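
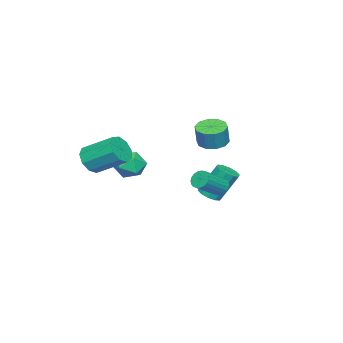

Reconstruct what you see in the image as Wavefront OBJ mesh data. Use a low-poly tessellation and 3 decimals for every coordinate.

v 2.658 -3.038 -0.254
v 3.481 -3.003 -0.158
v 3.306 -1.447 0.77
v 2.482 -1.482 0.674
v 3.33 -2.735 -0.635
v 3.155 -1.179 0.293
v 2.864 -2.609 -0.934
v 2.689 -1.053 -0.006
v 2.301 -2.684 -0.915
v 2.126 -1.128 0.013
v 1.905 -2.925 -0.586
v 1.73 -1.369 0.341
v 1.862 -3.218 -0.102
v 1.687 -1.662 0.826
v 2.19 -3.427 0.311
v 2.015 -1.871 1.239
v 2.737 -3.454 0.46
v 2.562 -1.898 1.387
v 3.247 -3.287 0.275
v 3.072 -1.731 1.202
v -2.377 0.62 -3.677
v -1.98 1.117 -3.809
v -2.425 1.897 -2.215
v -2.823 1.4 -2.083
v -2.343 1.206 -3.955
v -2.789 1.987 -2.361
v -2.72 1.072 -3.994
v -3.165 1.853 -2.4
v -2.966 0.765 -3.912
v -3.411 1.546 -2.318
v -2.987 0.402 -3.741
v -3.432 1.183 -2.147
v -2.775 0.123 -3.545
v -3.22 0.903 -1.951
v -2.411 0.033 -3.399
v -2.857 0.814 -1.805
v -2.035 0.167 -3.36
v -2.48 0.948 -1.766
v -1.789 0.474 -3.442
v -2.234 1.255 -1.848
v -1.768 0.837 -3.613
v -2.213 1.618 -2.019
v -1.31 -2.606 -2.582
v -0.544 -2.388 -2.152
v -1.536 -3.692 -1.628
v -0.77 -3.474 -1.198
v -1.483 -2.918 -1.163
v -1.343 -2.247 -1.753
v -0.737 -3.833 -2.027
v -0.597 -3.162 -2.617
v -0.19 -3.146 -1.81
v -0.652 -2.581 -1.275
v -1.428 -3.499 -2.505
v -1.89 -2.934 -1.97
v 1.041 2.898 -1.414
v 1.344 3.254 -1.664
v 2.542 2.818 -0.837
v 2.239 2.462 -0.586
v 1.268 3.371 -1.493
v 2.466 2.934 -0.666
v 1.153 3.405 -1.308
v 2.351 2.969 -0.481
v 1.019 3.353 -1.142
v 2.217 2.916 -0.314
v 0.888 3.221 -1.022
v 2.086 2.785 -0.195
v 0.784 3.034 -0.97
v 1.982 2.597 -0.143
v 0.725 2.823 -0.995
v 1.923 2.387 -0.168
v 0.72 2.626 -1.092
v 1.918 2.189 -0.265
v 0.77 2.475 -1.245
v 1.968 2.038 -0.418
v 0.868 2.398 -1.427
v 2.066 1.961 -0.6
v 0.995 2.407 -1.607
v 2.193 1.97 -0.779
v 1.131 2.501 -1.753
v 2.328 2.064 -0.925
v 1.25 2.664 -1.841
v 2.448 2.227 -1.013
v 1.334 2.867 -1.854
v 2.532 2.431 -1.027
v 1.367 3.076 -1.792
v 2.565 2.64 -0.964
v -3.714 0.127 -0.648
v -2.941 0.145 -0.889
v -2.593 0.21 0.226
v -3.366 0.193 0.468
v -3.106 0.617 -0.865
v -2.759 0.682 0.25
v -3.504 0.902 -0.758
v -3.156 0.967 0.357
v -3.981 0.891 -0.609
v -3.634 0.956 0.506
v -4.357 0.588 -0.474
v -4.01 0.654 0.641
v -4.487 0.11 -0.406
v -4.139 0.175 0.709
v -4.321 -0.362 -0.43
v -3.974 -0.297 0.685
v -3.924 -0.647 -0.537
v -3.576 -0.582 0.578
v -3.446 -0.636 -0.686
v -3.099 -0.571 0.429
v -3.07 -0.334 -0.821
v -2.723 -0.268 0.294
f 2 1 5
f 2 5 3
f 3 5 6
f 3 6 4
f 5 1 7
f 5 7 6
f 6 7 8
f 6 8 4
f 7 1 9
f 7 9 8
f 8 9 10
f 8 10 4
f 9 1 11
f 9 11 10
f 10 11 12
f 10 12 4
f 11 1 13
f 11 13 12
f 12 13 14
f 12 14 4
f 13 1 15
f 13 15 14
f 14 15 16
f 14 16 4
f 15 1 17
f 15 17 16
f 16 17 18
f 16 18 4
f 17 1 19
f 17 19 18
f 18 19 20
f 18 20 4
f 19 1 2
f 19 2 20
f 20 2 3
f 20 3 4
f 22 21 25
f 22 25 23
f 23 25 26
f 23 26 24
f 25 21 27
f 25 27 26
f 26 27 28
f 26 28 24
f 27 21 29
f 27 29 28
f 28 29 30
f 28 30 24
f 29 21 31
f 29 31 30
f 30 31 32
f 30 32 24
f 31 21 33
f 31 33 32
f 32 33 34
f 32 34 24
f 33 21 35
f 33 35 34
f 34 35 36
f 34 36 24
f 35 21 37
f 35 37 36
f 36 37 38
f 36 38 24
f 37 21 39
f 37 39 38
f 38 39 40
f 38 40 24
f 39 21 41
f 39 41 40
f 40 41 42
f 40 42 24
f 41 21 22
f 41 22 42
f 42 22 23
f 42 23 24
f 43 54 48
f 43 48 44
f 43 44 50
f 43 50 53
f 43 53 54
f 44 48 52
f 48 54 47
f 54 53 45
f 53 50 49
f 50 44 51
f 46 52 47
f 46 47 45
f 46 45 49
f 46 49 51
f 46 51 52
f 47 52 48
f 45 47 54
f 49 45 53
f 51 49 50
f 52 51 44
f 56 55 59
f 56 59 57
f 57 59 60
f 57 60 58
f 59 55 61
f 59 61 60
f 60 61 62
f 60 62 58
f 61 55 63
f 61 63 62
f 62 63 64
f 62 64 58
f 63 55 65
f 63 65 64
f 64 65 66
f 64 66 58
f 65 55 67
f 65 67 66
f 66 67 68
f 66 68 58
f 67 55 69
f 67 69 68
f 68 69 70
f 68 70 58
f 69 55 71
f 69 71 70
f 70 71 72
f 70 72 58
f 71 55 73
f 71 73 72
f 72 73 74
f 72 74 58
f 73 55 75
f 73 75 74
f 74 75 76
f 74 76 58
f 75 55 77
f 75 77 76
f 76 77 78
f 76 78 58
f 77 55 79
f 77 79 78
f 78 79 80
f 78 80 58
f 79 55 81
f 79 81 80
f 80 81 82
f 80 82 58
f 81 55 83
f 81 83 82
f 82 83 84
f 82 84 58
f 83 55 85
f 83 85 84
f 84 85 86
f 84 86 58
f 85 55 56
f 85 56 86
f 86 56 57
f 86 57 58
f 88 87 91
f 88 91 89
f 89 91 92
f 89 92 90
f 91 87 93
f 91 93 92
f 92 93 94
f 92 94 90
f 93 87 95
f 93 95 94
f 94 95 96
f 94 96 90
f 95 87 97
f 95 97 96
f 96 97 98
f 96 98 90
f 97 87 99
f 97 99 98
f 98 99 100
f 98 100 90
f 99 87 101
f 99 101 100
f 100 101 102
f 100 102 90
f 101 87 103
f 101 103 102
f 102 103 104
f 102 104 90
f 103 87 105
f 103 105 104
f 104 105 106
f 104 106 90
f 105 87 107
f 105 107 106
f 106 107 108
f 106 108 90
f 107 87 88
f 107 88 108
f 108 88 89
f 108 89 90



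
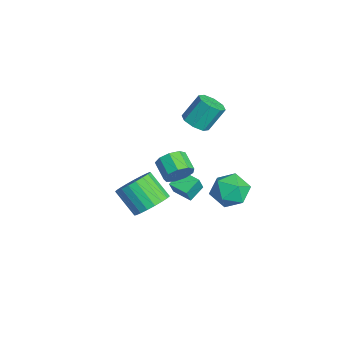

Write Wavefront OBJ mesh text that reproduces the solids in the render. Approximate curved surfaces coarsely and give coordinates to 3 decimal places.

v 3.528 4.496 -0.095
v 4.355 3.88 -0.593
v 2.465 2.98 0.013
v 3.292 2.364 -0.485
v 3.44 2.77 0.577
v 4.097 3.706 0.51
v 2.723 3.154 -1.09
v 3.38 4.09 -1.157
v 3.858 3.05 -1.208
v 4.301 2.813 -0.178
v 2.519 4.047 -0.402
v 2.962 3.81 0.628
v 0.945 1.321 -0.666
v 1.205 1.744 0.049
v 0.134 1.502 0.581
v -0.125 1.079 -0.134
v 0.935 2.121 -0.324
v -0.136 1.879 0.208
v 0.669 2.124 -0.857
v -0.401 1.882 -0.325
v 0.533 1.751 -1.3
v -0.538 1.509 -0.768
v 0.59 1.177 -1.447
v -0.481 0.935 -0.915
v 0.813 0.67 -1.228
v -0.258 0.429 -0.696
v 1.098 0.468 -0.747
v 0.027 0.226 -0.215
v 1.312 0.665 -0.227
v 0.241 0.423 0.305
v 1.354 1.169 0.087
v 0.283 0.927 0.619
v 0.114 2.339 2.692
v 0.846 2.06 2.966
v 0.698 2.982 4.302
v -0.034 3.261 4.028
v 0.903 2.584 2.611
v 0.755 3.506 3.947
v 0.498 2.964 2.303
v 0.349 3.886 3.639
v -0.133 2.978 2.224
v -0.281 3.9 3.56
v -0.618 2.618 2.418
v -0.766 3.54 3.754
v -0.675 2.094 2.773
v -0.823 3.016 4.109
v -0.269 1.714 3.081
v -0.418 2.636 4.417
v 0.361 1.7 3.16
v 0.213 2.622 4.496
v 3.026 -0.526 -1.14
v 3.861 -0.538 -0.455
v 2.849 -1.327 0.765
v 2.014 -1.314 0.08
v 3.668 -0.144 -0.36
v 2.656 -0.932 0.86
v 3.365 0.184 -0.4
v 2.352 -0.604 0.82
v 3.002 0.39 -0.568
v 1.99 -0.398 0.652
v 2.644 0.437 -0.835
v 1.632 -0.351 0.385
v 2.352 0.318 -1.154
v 1.34 -0.47 0.065
v 2.176 0.053 -1.471
v 1.164 -0.736 -0.252
v 2.148 -0.313 -1.731
v 1.136 -1.101 -0.511
v 2.271 -0.715 -1.889
v 1.259 -1.503 -0.669
v 2.525 -1.084 -1.917
v 1.513 -1.872 -0.697
v 2.865 -1.357 -1.81
v 1.853 -2.145 -0.591
v 3.234 -1.486 -1.588
v 2.221 -2.274 -0.369
v 3.566 -1.449 -1.288
v 2.554 -2.238 -0.069
v 3.805 -1.253 -0.963
v 2.793 -2.041 0.256
v 3.909 -0.931 -0.668
v 2.897 -1.719 0.551
v -1.469 1.526 -4
v -1.028 1.196 -2.979
v -2.046 2.338 -3.488
v -1.605 2.007 -2.467
v -0.555 2.273 -4.153
v -0.114 1.942 -3.132
v -1.132 3.084 -3.641
v -0.691 2.754 -2.62
f 1 12 6
f 1 6 2
f 1 2 8
f 1 8 11
f 1 11 12
f 2 6 10
f 6 12 5
f 12 11 3
f 11 8 7
f 8 2 9
f 4 10 5
f 4 5 3
f 4 3 7
f 4 7 9
f 4 9 10
f 5 10 6
f 3 5 12
f 7 3 11
f 9 7 8
f 10 9 2
f 14 13 17
f 14 17 15
f 15 17 18
f 15 18 16
f 17 13 19
f 17 19 18
f 18 19 20
f 18 20 16
f 19 13 21
f 19 21 20
f 20 21 22
f 20 22 16
f 21 13 23
f 21 23 22
f 22 23 24
f 22 24 16
f 23 13 25
f 23 25 24
f 24 25 26
f 24 26 16
f 25 13 27
f 25 27 26
f 26 27 28
f 26 28 16
f 27 13 29
f 27 29 28
f 28 29 30
f 28 30 16
f 29 13 31
f 29 31 30
f 30 31 32
f 30 32 16
f 31 13 14
f 31 14 32
f 32 14 15
f 32 15 16
f 34 33 37
f 34 37 35
f 35 37 38
f 35 38 36
f 37 33 39
f 37 39 38
f 38 39 40
f 38 40 36
f 39 33 41
f 39 41 40
f 40 41 42
f 40 42 36
f 41 33 43
f 41 43 42
f 42 43 44
f 42 44 36
f 43 33 45
f 43 45 44
f 44 45 46
f 44 46 36
f 45 33 47
f 45 47 46
f 46 47 48
f 46 48 36
f 47 33 49
f 47 49 48
f 48 49 50
f 48 50 36
f 49 33 34
f 49 34 50
f 50 34 35
f 50 35 36
f 52 51 55
f 52 55 53
f 53 55 56
f 53 56 54
f 55 51 57
f 55 57 56
f 56 57 58
f 56 58 54
f 57 51 59
f 57 59 58
f 58 59 60
f 58 60 54
f 59 51 61
f 59 61 60
f 60 61 62
f 60 62 54
f 61 51 63
f 61 63 62
f 62 63 64
f 62 64 54
f 63 51 65
f 63 65 64
f 64 65 66
f 64 66 54
f 65 51 67
f 65 67 66
f 66 67 68
f 66 68 54
f 67 51 69
f 67 69 68
f 68 69 70
f 68 70 54
f 69 51 71
f 69 71 70
f 70 71 72
f 70 72 54
f 71 51 73
f 71 73 72
f 72 73 74
f 72 74 54
f 73 51 75
f 73 75 74
f 74 75 76
f 74 76 54
f 75 51 77
f 75 77 76
f 76 77 78
f 76 78 54
f 77 51 79
f 77 79 78
f 78 79 80
f 78 80 54
f 79 51 81
f 79 81 80
f 80 81 82
f 80 82 54
f 81 51 52
f 81 52 82
f 82 52 53
f 82 53 54
f 84 86 83
f 87 84 83
f 83 86 85
f 85 87 83
f 84 90 86
f 88 84 87
f 88 90 84
f 86 90 85
f 89 87 85
f 85 90 89
f 89 88 87
f 90 88 89



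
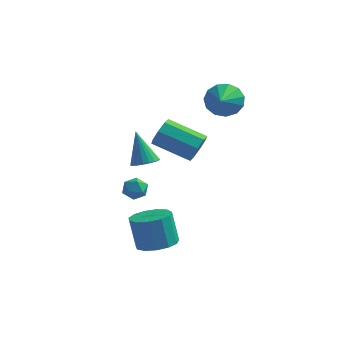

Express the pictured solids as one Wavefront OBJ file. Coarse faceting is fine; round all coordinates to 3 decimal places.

v -0.266 -0.846 -1.007
v 0.145 -0.302 -0.975
v 0.295 -1.218 -1.885
v 0.706 -0.674 -1.853
v 0.734 -1.152 -1.366
v 0.388 -0.922 -0.823
v 0.052 -0.598 -2.037
v -0.294 -0.368 -1.494
v 0.342 -0.148 -1.611
v 0.764 -0.491 -1.197
v -0.324 -1.029 -1.663
v 0.098 -1.372 -1.249
v 0.092 1.165 -0.793
v 0.607 1.681 -0.771
v -0.552 1.735 0.913
v 0.378 1.827 -0.906
v 0.099 1.858 -1.022
v -0.181 1.769 -1.098
v -0.414 1.576 -1.121
v -0.56 1.312 -1.088
v -0.593 1.022 -1.003
v -0.507 0.757 -0.882
v -0.318 0.563 -0.746
v -0.058 0.472 -0.618
v 0.227 0.502 -0.52
v 0.49 0.646 -0.469
v 0.683 0.879 -0.474
v 0.774 1.163 -0.534
v 0.748 1.446 -0.639
v 3.089 4.306 2.291
v 3.684 4.743 2.965
v 3.311 2.834 3.049
v 3.161 4.771 3.173
v 2.615 4.651 3.101
v 2.219 4.422 2.772
v 2.1 4.155 2.29
v 2.294 3.937 1.808
v 2.741 3.835 1.48
v 3.298 3.883 1.409
v 3.788 4.065 1.618
v 4.057 4.324 2.041
v 4.018 4.576 2.543
v 2.718 1.229 0.599
v 2.996 1.674 1.229
v 1.061 1.776 2.011
v 0.782 1.331 1.381
v 2.818 2.03 0.743
v 0.883 2.132 1.526
v 2.582 1.916 0.173
v 0.647 2.019 0.956
v 2.425 1.4 -0.148
v 0.49 1.503 0.635
v 2.439 0.784 -0.031
v 0.504 0.886 0.751
v 2.617 0.428 0.454
v 0.682 0.53 1.237
v 2.853 0.541 1.024
v 0.918 0.644 1.807
v 3.01 1.057 1.345
v 1.075 1.16 2.128
v 1.732 -2.138 -4.071
v 2.641 -1.68 -3.913
v 2.197 -1.365 -2.271
v 1.288 -1.822 -2.429
v 2.278 -1.265 -4.091
v 1.834 -0.949 -2.449
v 1.741 -1.126 -4.263
v 1.297 -0.81 -2.621
v 1.201 -1.308 -4.374
v 0.757 -0.993 -2.732
v 0.83 -1.754 -4.389
v 0.386 -1.439 -2.747
v 0.745 -2.322 -4.302
v 0.301 -2.006 -2.66
v 0.974 -2.831 -4.143
v 0.53 -2.516 -2.501
v 1.443 -3.12 -3.96
v 0.999 -2.805 -2.318
v 2.004 -3.097 -3.813
v 1.56 -2.782 -2.171
v 2.478 -2.77 -3.748
v 2.034 -2.454 -2.106
v 2.716 -2.242 -3.785
v 2.272 -1.926 -2.143
f 1 12 6
f 1 6 2
f 1 2 8
f 1 8 11
f 1 11 12
f 2 6 10
f 6 12 5
f 12 11 3
f 11 8 7
f 8 2 9
f 4 10 5
f 4 5 3
f 4 3 7
f 4 7 9
f 4 9 10
f 5 10 6
f 3 5 12
f 7 3 11
f 9 7 8
f 10 9 2
f 14 13 16
f 14 16 15
f 16 13 17
f 16 17 15
f 17 13 18
f 17 18 15
f 18 13 19
f 18 19 15
f 19 13 20
f 19 20 15
f 20 13 21
f 20 21 15
f 21 13 22
f 21 22 15
f 22 13 23
f 22 23 15
f 23 13 24
f 23 24 15
f 24 13 25
f 24 25 15
f 25 13 26
f 25 26 15
f 26 13 27
f 26 27 15
f 27 13 28
f 27 28 15
f 28 13 29
f 28 29 15
f 29 13 14
f 29 14 15
f 31 30 33
f 31 33 32
f 33 30 34
f 33 34 32
f 34 30 35
f 34 35 32
f 35 30 36
f 35 36 32
f 36 30 37
f 36 37 32
f 37 30 38
f 37 38 32
f 38 30 39
f 38 39 32
f 39 30 40
f 39 40 32
f 40 30 41
f 40 41 32
f 41 30 42
f 41 42 32
f 42 30 31
f 42 31 32
f 44 43 47
f 44 47 45
f 45 47 48
f 45 48 46
f 47 43 49
f 47 49 48
f 48 49 50
f 48 50 46
f 49 43 51
f 49 51 50
f 50 51 52
f 50 52 46
f 51 43 53
f 51 53 52
f 52 53 54
f 52 54 46
f 53 43 55
f 53 55 54
f 54 55 56
f 54 56 46
f 55 43 57
f 55 57 56
f 56 57 58
f 56 58 46
f 57 43 59
f 57 59 58
f 58 59 60
f 58 60 46
f 59 43 44
f 59 44 60
f 60 44 45
f 60 45 46
f 62 61 65
f 62 65 63
f 63 65 66
f 63 66 64
f 65 61 67
f 65 67 66
f 66 67 68
f 66 68 64
f 67 61 69
f 67 69 68
f 68 69 70
f 68 70 64
f 69 61 71
f 69 71 70
f 70 71 72
f 70 72 64
f 71 61 73
f 71 73 72
f 72 73 74
f 72 74 64
f 73 61 75
f 73 75 74
f 74 75 76
f 74 76 64
f 75 61 77
f 75 77 76
f 76 77 78
f 76 78 64
f 77 61 79
f 77 79 78
f 78 79 80
f 78 80 64
f 79 61 81
f 79 81 80
f 80 81 82
f 80 82 64
f 81 61 83
f 81 83 82
f 82 83 84
f 82 84 64
f 83 61 62
f 83 62 84
f 84 62 63
f 84 63 64



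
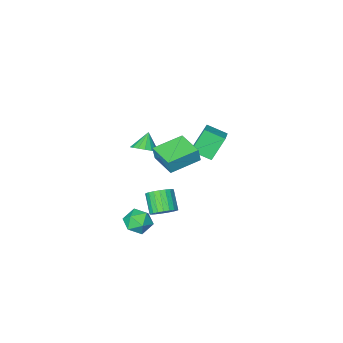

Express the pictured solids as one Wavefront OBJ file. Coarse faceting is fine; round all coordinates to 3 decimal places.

v 0.076 1.255 2.721
v 0.248 1.284 3.655
v 0.135 3.033 2.656
v 0.307 3.061 3.59
v 1.993 1.179 2.37
v 2.165 1.207 3.304
v 2.052 2.956 2.305
v 2.224 2.985 3.239
v 1.108 0.693 -3.182
v 1.925 0.518 -3.103
v 1.61 -0.488 -2.078
v 0.792 -0.313 -2.158
v 1.882 0.772 -2.867
v 1.567 -0.234 -1.842
v 1.705 1.012 -2.685
v 1.39 0.006 -1.661
v 1.425 1.197 -2.59
v 1.109 0.191 -1.565
v 1.089 1.295 -2.597
v 0.774 0.289 -1.572
v 0.757 1.289 -2.705
v 0.442 0.283 -1.68
v 0.486 1.18 -2.896
v 0.171 0.174 -1.871
v 0.322 0.986 -3.136
v 0.007 -0.019 -2.111
v 0.294 0.742 -3.384
v -0.021 -0.264 -2.36
v 0.406 0.489 -3.598
v 0.091 -0.516 -2.573
v 0.64 0.272 -3.739
v 0.325 -0.734 -2.714
v 0.955 0.127 -3.784
v 0.64 -0.878 -2.76
v 1.296 0.08 -3.725
v 0.981 -0.925 -2.701
v 1.605 0.139 -3.573
v 1.289 -0.866 -2.548
v 1.827 0.294 -3.352
v 1.512 -0.712 -2.328
v -4.937 -1.869 -0.337
v -4.087 -2.832 0.196
v -4.129 -0.881 0.16
v -3.28 -1.843 0.694
v -3.98 -1.877 -1.874
v -3.131 -2.839 -1.34
v -3.173 -0.888 -1.376
v -2.323 -1.851 -0.843
v 3.495 2.722 -0.717
v 4.085 3.279 -1.182
v 3.695 1.641 -1.758
v 4.285 2.198 -2.223
v 4.531 1.847 -1.391
v 4.407 2.516 -0.748
v 3.373 2.404 -2.192
v 3.249 3.073 -1.549
v 4.009 3.083 -2.094
v 4.725 2.739 -1.599
v 3.055 2.181 -1.341
v 3.771 1.837 -0.846
v 0.564 -2.365 0.157
v 1.088 -3.046 0.127
v -0.044 -2.875 1.123
v 1.278 -2.787 0.384
v 1.305 -2.431 0.59
v 1.162 -2.06 0.696
v 0.882 -1.758 0.678
v 0.529 -1.596 0.542
v 0.184 -1.61 0.317
v -0.073 -1.797 0.056
v -0.185 -2.113 -0.182
v -0.125 -2.488 -0.342
v 0.093 -2.834 -0.388
v 0.419 -3.073 -0.309
v 0.778 -3.149 -0.123
f 2 4 1
f 5 2 1
f 1 4 3
f 3 5 1
f 2 8 4
f 6 2 5
f 6 8 2
f 4 8 3
f 7 5 3
f 3 8 7
f 7 6 5
f 8 6 7
f 10 9 13
f 10 13 11
f 11 13 14
f 11 14 12
f 13 9 15
f 13 15 14
f 14 15 16
f 14 16 12
f 15 9 17
f 15 17 16
f 16 17 18
f 16 18 12
f 17 9 19
f 17 19 18
f 18 19 20
f 18 20 12
f 19 9 21
f 19 21 20
f 20 21 22
f 20 22 12
f 21 9 23
f 21 23 22
f 22 23 24
f 22 24 12
f 23 9 25
f 23 25 24
f 24 25 26
f 24 26 12
f 25 9 27
f 25 27 26
f 26 27 28
f 26 28 12
f 27 9 29
f 27 29 28
f 28 29 30
f 28 30 12
f 29 9 31
f 29 31 30
f 30 31 32
f 30 32 12
f 31 9 33
f 31 33 32
f 32 33 34
f 32 34 12
f 33 9 35
f 33 35 34
f 34 35 36
f 34 36 12
f 35 9 37
f 35 37 36
f 36 37 38
f 36 38 12
f 37 9 39
f 37 39 38
f 38 39 40
f 38 40 12
f 39 9 10
f 39 10 40
f 40 10 11
f 40 11 12
f 42 44 41
f 45 42 41
f 41 44 43
f 43 45 41
f 42 48 44
f 46 42 45
f 46 48 42
f 44 48 43
f 47 45 43
f 43 48 47
f 47 46 45
f 48 46 47
f 49 60 54
f 49 54 50
f 49 50 56
f 49 56 59
f 49 59 60
f 50 54 58
f 54 60 53
f 60 59 51
f 59 56 55
f 56 50 57
f 52 58 53
f 52 53 51
f 52 51 55
f 52 55 57
f 52 57 58
f 53 58 54
f 51 53 60
f 55 51 59
f 57 55 56
f 58 57 50
f 62 61 64
f 62 64 63
f 64 61 65
f 64 65 63
f 65 61 66
f 65 66 63
f 66 61 67
f 66 67 63
f 67 61 68
f 67 68 63
f 68 61 69
f 68 69 63
f 69 61 70
f 69 70 63
f 70 61 71
f 70 71 63
f 71 61 72
f 71 72 63
f 72 61 73
f 72 73 63
f 73 61 74
f 73 74 63
f 74 61 75
f 74 75 63
f 75 61 62
f 75 62 63



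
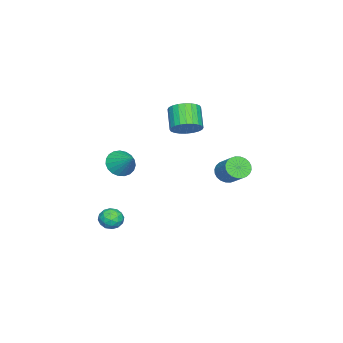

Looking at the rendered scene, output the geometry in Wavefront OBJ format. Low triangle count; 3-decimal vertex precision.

v 0.186 -2.347 -0
v 0.756 -2.847 0.136
v 0.794 -1.433 0.82
v 0.865 -2.69 -0.12
v 0.858 -2.474 -0.356
v 0.734 -2.235 -0.53
v 0.515 -2.016 -0.613
v 0.24 -1.854 -0.589
v -0.045 -1.778 -0.464
v -0.289 -1.799 -0.258
v -0.452 -1.916 -0.008
v -0.504 -2.107 0.243
v -0.436 -2.34 0.453
v -0.261 -2.574 0.584
v -0.009 -2.768 0.614
v 0.277 -2.89 0.538
v 0.548 -2.918 0.369
v -1.452 0.278 2.008
v -0.874 -0.078 2.392
v -1.731 -0.534 3.257
v -2.308 -0.178 2.872
v -0.879 0.193 2.53
v -1.736 -0.262 3.395
v -0.971 0.477 2.589
v -1.828 0.022 3.454
v -1.136 0.731 2.559
v -1.993 0.275 3.423
v -1.35 0.916 2.445
v -2.207 0.46 3.309
v -1.579 1.003 2.264
v -2.436 0.548 3.129
v -1.788 0.981 2.044
v -2.645 0.525 2.909
v -1.946 0.851 1.819
v -2.803 0.395 2.684
v -2.029 0.634 1.623
v -2.886 0.178 2.488
v -2.024 0.362 1.485
v -2.881 -0.093 2.35
v -1.932 0.078 1.426
v -2.789 -0.377 2.291
v -1.767 -0.175 1.457
v -2.624 -0.631 2.321
v -1.553 -0.36 1.571
v -2.41 -0.816 2.435
v -1.324 -0.448 1.751
v -2.181 -0.903 2.616
v -1.115 -0.425 1.971
v -1.972 -0.881 2.836
v -0.957 -0.295 2.196
v -1.814 -0.751 3.061
v -2.676 1.859 -1.142
v -2.118 1.55 -1.314
v -1.427 2.353 -0.509
v -1.984 2.661 -0.338
v -2.129 1.737 -1.491
v -1.437 2.54 -0.686
v -2.223 1.942 -1.615
v -1.531 2.745 -0.81
v -2.386 2.135 -1.667
v -1.694 2.937 -0.863
v -2.593 2.285 -1.639
v -1.902 3.088 -0.835
v -2.812 2.371 -1.536
v -2.121 3.173 -0.731
v -3.011 2.378 -1.372
v -2.32 3.181 -0.568
v -3.159 2.307 -1.174
v -2.468 3.109 -0.369
v -3.233 2.167 -0.971
v -2.542 2.97 -0.166
v -3.223 1.98 -0.794
v -2.531 2.783 0.011
v -3.129 1.775 -0.67
v -2.437 2.578 0.135
v -2.966 1.583 -0.617
v -2.274 2.385 0.187
v -2.758 1.432 -0.645
v -2.067 2.235 0.159
v -2.539 1.347 -0.749
v -1.848 2.149 0.056
v -2.34 1.339 -0.912
v -1.649 2.142 -0.108
v -2.192 1.411 -1.111
v -1.501 2.213 -0.306
v 0.396 -2.425 -4.222
v 0.885 -2.817 -4.043
v -0.185 -2.783 -3.417
v 0.304 -3.175 -3.238
v 0.363 -2.529 -3.173
v 0.722 -2.308 -3.67
v -0.022 -3.292 -3.79
v 0.337 -3.071 -4.287
v 0.627 -3.353 -3.776
v 0.865 -2.881 -3.394
v -0.165 -2.719 -4.066
v 0.073 -2.247 -3.684
v 0.691 -2.59 -4.203
v 0.009 -3.01 -3.257
v 0.043 -2.631 -3.218
v 0.331 -2.861 -3.113
v 0.595 -2.29 -3.984
v 0.883 -2.521 -3.878
v 0.576 -2.351 -3.367
v -0.183 -3.079 -3.582
v 0.105 -3.31 -3.476
v 0.369 -2.739 -4.347
v 0.657 -2.969 -4.242
v 0.124 -3.249 -4.093
v 0.827 -3.135 -3.941
v 0.486 -3.345 -3.468
v 0.294 -3.414 -3.793
v 0.505 -3.284 -4.085
v 0.967 -2.858 -3.717
v 0.626 -3.068 -3.244
v 0.66 -2.688 -3.205
v 0.871 -2.558 -3.497
v 0.815 -3.173 -3.56
v 0.074 -2.532 -4.216
v -0.267 -2.742 -3.743
v -0.171 -3.042 -3.963
v 0.04 -2.912 -4.255
v 0.214 -2.255 -3.992
v -0.127 -2.465 -3.519
v 0.195 -2.316 -3.375
v 0.406 -2.186 -3.667
v -0.115 -2.427 -3.9
f 2 1 4
f 2 4 3
f 4 1 5
f 4 5 3
f 5 1 6
f 5 6 3
f 6 1 7
f 6 7 3
f 7 1 8
f 7 8 3
f 8 1 9
f 8 9 3
f 9 1 10
f 9 10 3
f 10 1 11
f 10 11 3
f 11 1 12
f 11 12 3
f 12 1 13
f 12 13 3
f 13 1 14
f 13 14 3
f 14 1 15
f 14 15 3
f 15 1 16
f 15 16 3
f 16 1 17
f 16 17 3
f 17 1 2
f 17 2 3
f 19 18 22
f 19 22 20
f 20 22 23
f 20 23 21
f 22 18 24
f 22 24 23
f 23 24 25
f 23 25 21
f 24 18 26
f 24 26 25
f 25 26 27
f 25 27 21
f 26 18 28
f 26 28 27
f 27 28 29
f 27 29 21
f 28 18 30
f 28 30 29
f 29 30 31
f 29 31 21
f 30 18 32
f 30 32 31
f 31 32 33
f 31 33 21
f 32 18 34
f 32 34 33
f 33 34 35
f 33 35 21
f 34 18 36
f 34 36 35
f 35 36 37
f 35 37 21
f 36 18 38
f 36 38 37
f 37 38 39
f 37 39 21
f 38 18 40
f 38 40 39
f 39 40 41
f 39 41 21
f 40 18 42
f 40 42 41
f 41 42 43
f 41 43 21
f 42 18 44
f 42 44 43
f 43 44 45
f 43 45 21
f 44 18 46
f 44 46 45
f 45 46 47
f 45 47 21
f 46 18 48
f 46 48 47
f 47 48 49
f 47 49 21
f 48 18 50
f 48 50 49
f 49 50 51
f 49 51 21
f 50 18 19
f 50 19 51
f 51 19 20
f 51 20 21
f 53 52 56
f 53 56 54
f 54 56 57
f 54 57 55
f 56 52 58
f 56 58 57
f 57 58 59
f 57 59 55
f 58 52 60
f 58 60 59
f 59 60 61
f 59 61 55
f 60 52 62
f 60 62 61
f 61 62 63
f 61 63 55
f 62 52 64
f 62 64 63
f 63 64 65
f 63 65 55
f 64 52 66
f 64 66 65
f 65 66 67
f 65 67 55
f 66 52 68
f 66 68 67
f 67 68 69
f 67 69 55
f 68 52 70
f 68 70 69
f 69 70 71
f 69 71 55
f 70 52 72
f 70 72 71
f 71 72 73
f 71 73 55
f 72 52 74
f 72 74 73
f 73 74 75
f 73 75 55
f 74 52 76
f 74 76 75
f 75 76 77
f 75 77 55
f 76 52 78
f 76 78 77
f 77 78 79
f 77 79 55
f 78 52 80
f 78 80 79
f 79 80 81
f 79 81 55
f 80 52 82
f 80 82 81
f 81 82 83
f 81 83 55
f 82 52 84
f 82 84 83
f 83 84 85
f 83 85 55
f 84 52 53
f 84 53 85
f 85 53 54
f 85 54 55
f 86 123 102
f 123 97 126
f 102 126 91
f 123 126 102
f 86 102 98
f 102 91 103
f 98 103 87
f 102 103 98
f 86 98 107
f 98 87 108
f 107 108 93
f 98 108 107
f 86 107 119
f 107 93 122
f 119 122 96
f 107 122 119
f 86 119 123
f 119 96 127
f 123 127 97
f 119 127 123
f 87 103 114
f 103 91 117
f 114 117 95
f 103 117 114
f 91 126 104
f 126 97 125
f 104 125 90
f 126 125 104
f 97 127 124
f 127 96 120
f 124 120 88
f 127 120 124
f 96 122 121
f 122 93 109
f 121 109 92
f 122 109 121
f 93 108 113
f 108 87 110
f 113 110 94
f 108 110 113
f 89 115 101
f 115 95 116
f 101 116 90
f 115 116 101
f 89 101 99
f 101 90 100
f 99 100 88
f 101 100 99
f 89 99 106
f 99 88 105
f 106 105 92
f 99 105 106
f 89 106 111
f 106 92 112
f 111 112 94
f 106 112 111
f 89 111 115
f 111 94 118
f 115 118 95
f 111 118 115
f 90 116 104
f 116 95 117
f 104 117 91
f 116 117 104
f 88 100 124
f 100 90 125
f 124 125 97
f 100 125 124
f 92 105 121
f 105 88 120
f 121 120 96
f 105 120 121
f 94 112 113
f 112 92 109
f 113 109 93
f 112 109 113
f 95 118 114
f 118 94 110
f 114 110 87
f 118 110 114



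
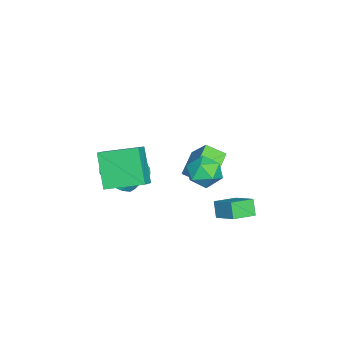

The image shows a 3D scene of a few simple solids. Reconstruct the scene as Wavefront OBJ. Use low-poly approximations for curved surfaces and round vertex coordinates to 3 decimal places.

v -0.092 3.236 -3.034
v -0.5 3.032 -2.304
v -0.927 4.018 -3.282
v -1.334 3.814 -2.553
v 0.574 4.146 -2.407
v 0.167 3.942 -1.678
v -0.26 4.928 -2.656
v -0.668 4.724 -1.926
v -1.008 -1.45 -2.076
v -0.514 -0.711 -2.439
v -0.759 -0.071 -1.467
v -1.252 -0.81 -1.104
v -0.98 -0.646 -2.599
v -1.224 -0.005 -1.627
v -1.454 -0.796 -2.619
v -1.698 -0.155 -1.647
v -1.807 -1.122 -2.494
v -2.052 -0.481 -1.521
v -1.947 -1.535 -2.256
v -2.191 -0.894 -1.284
v -1.835 -1.926 -1.97
v -2.079 -1.285 -0.998
v -1.501 -2.189 -1.713
v -1.746 -1.549 -0.741
v -1.036 -2.255 -1.553
v -1.28 -1.614 -0.581
v -0.562 -2.105 -1.533
v -0.806 -1.464 -0.561
v -0.208 -1.779 -1.659
v -0.453 -1.138 -0.686
v -0.069 -1.366 -1.896
v -0.313 -0.725 -0.924
v -0.181 -0.975 -2.182
v -0.425 -0.334 -1.21
v -4.098 2.052 -2.493
v -3.935 1.157 -1.95
v -3.438 2.866 -1.351
v -3.275 1.97 -0.808
v -2.885 1.91 -3.092
v -2.722 1.014 -2.549
v -2.225 2.723 -1.95
v -2.062 1.828 -1.407
v -0.084 -1.767 0.335
v 0.705 -1.797 0.827
v -0.326 -0.011 0.83
v 0.462 -0.041 1.322
v 0.898 -1.199 -1.202
v 1.686 -1.229 -0.71
v 0.655 0.557 -0.707
v 1.444 0.527 -0.215
v 1.52 3.619 1.795
v 2.19 4.044 1.484
v 2.33 2.536 2.056
v 3 2.961 1.745
v 2.643 3.206 2.479
v 2.142 3.875 2.317
v 2.378 2.705 1.223
v 1.877 3.374 1.061
v 2.719 3.479 1.13
v 2.883 3.789 1.906
v 1.637 2.791 1.634
v 1.801 3.101 2.41
f 2 4 1
f 5 2 1
f 1 4 3
f 3 5 1
f 2 8 4
f 6 2 5
f 6 8 2
f 4 8 3
f 7 5 3
f 3 8 7
f 7 6 5
f 8 6 7
f 10 9 13
f 10 13 11
f 11 13 14
f 11 14 12
f 13 9 15
f 13 15 14
f 14 15 16
f 14 16 12
f 15 9 17
f 15 17 16
f 16 17 18
f 16 18 12
f 17 9 19
f 17 19 18
f 18 19 20
f 18 20 12
f 19 9 21
f 19 21 20
f 20 21 22
f 20 22 12
f 21 9 23
f 21 23 22
f 22 23 24
f 22 24 12
f 23 9 25
f 23 25 24
f 24 25 26
f 24 26 12
f 25 9 27
f 25 27 26
f 26 27 28
f 26 28 12
f 27 9 29
f 27 29 28
f 28 29 30
f 28 30 12
f 29 9 31
f 29 31 30
f 30 31 32
f 30 32 12
f 31 9 33
f 31 33 32
f 32 33 34
f 32 34 12
f 33 9 10
f 33 10 34
f 34 10 11
f 34 11 12
f 36 38 35
f 39 36 35
f 35 38 37
f 37 39 35
f 36 42 38
f 40 36 39
f 40 42 36
f 38 42 37
f 41 39 37
f 37 42 41
f 41 40 39
f 42 40 41
f 44 46 43
f 47 44 43
f 43 46 45
f 45 47 43
f 44 50 46
f 48 44 47
f 48 50 44
f 46 50 45
f 49 47 45
f 45 50 49
f 49 48 47
f 50 48 49
f 51 62 56
f 51 56 52
f 51 52 58
f 51 58 61
f 51 61 62
f 52 56 60
f 56 62 55
f 62 61 53
f 61 58 57
f 58 52 59
f 54 60 55
f 54 55 53
f 54 53 57
f 54 57 59
f 54 59 60
f 55 60 56
f 53 55 62
f 57 53 61
f 59 57 58
f 60 59 52



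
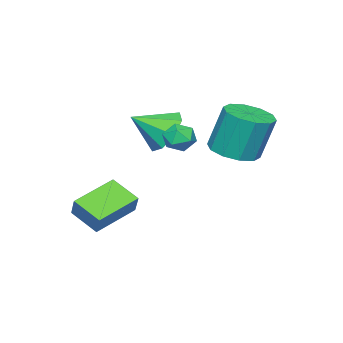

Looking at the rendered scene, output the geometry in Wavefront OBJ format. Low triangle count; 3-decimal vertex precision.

v -2.22 0.04 1.676
v -1.366 -0.382 1.903
v -1.605 0.117 3.731
v -2.46 0.54 3.504
v -1.257 0.196 1.76
v -1.496 0.696 3.587
v -1.515 0.715 1.584
v -1.755 1.214 3.412
v -2.044 0.976 1.444
v -2.283 1.475 3.271
v -2.639 0.879 1.392
v -2.878 1.379 3.22
v -3.075 0.463 1.449
v -3.314 0.962 3.277
v -3.184 -0.116 1.593
v -3.423 0.384 3.42
v -2.925 -0.634 1.768
v -3.165 -0.135 3.596
v -2.397 -0.895 1.909
v -2.636 -0.396 3.736
v -1.802 -0.799 1.96
v -2.041 -0.299 3.788
v -1.843 -2.581 2.157
v -1.301 -2.802 1.322
v -0.937 -3.479 2.983
v -1.026 -2.177 1.7
v -1.229 -1.788 2.345
v -1.793 -1.864 2.881
v -2.386 -2.36 2.992
v -2.66 -2.985 2.614
v -2.457 -3.374 1.968
v -1.893 -3.298 1.433
v 0.202 -0.178 2.879
v 0.601 -0.683 2.725
v -0.621 -0.857 2.975
v -0.222 -1.362 2.821
v -0.149 -1.047 3.399
v 0.36 -0.627 3.339
v -0.38 -0.913 2.361
v 0.129 -0.493 2.301
v 0.241 -1.138 2.404
v 0.384 -1.221 3.046
v -0.404 -0.319 2.654
v -0.261 -0.402 3.296
v 1.969 -3.964 -0.832
v 0.267 -3.534 -0.28
v 2.058 -2.822 -1.447
v 0.356 -2.392 -0.895
v 2.324 -3.568 -0.045
v 0.622 -3.138 0.507
v 2.413 -2.426 -0.66
v 0.711 -1.996 -0.108
f 2 1 5
f 2 5 3
f 3 5 6
f 3 6 4
f 5 1 7
f 5 7 6
f 6 7 8
f 6 8 4
f 7 1 9
f 7 9 8
f 8 9 10
f 8 10 4
f 9 1 11
f 9 11 10
f 10 11 12
f 10 12 4
f 11 1 13
f 11 13 12
f 12 13 14
f 12 14 4
f 13 1 15
f 13 15 14
f 14 15 16
f 14 16 4
f 15 1 17
f 15 17 16
f 16 17 18
f 16 18 4
f 17 1 19
f 17 19 18
f 18 19 20
f 18 20 4
f 19 1 21
f 19 21 20
f 20 21 22
f 20 22 4
f 21 1 2
f 21 2 22
f 22 2 3
f 22 3 4
f 24 23 26
f 24 26 25
f 26 23 27
f 26 27 25
f 27 23 28
f 27 28 25
f 28 23 29
f 28 29 25
f 29 23 30
f 29 30 25
f 30 23 31
f 30 31 25
f 31 23 32
f 31 32 25
f 32 23 24
f 32 24 25
f 33 44 38
f 33 38 34
f 33 34 40
f 33 40 43
f 33 43 44
f 34 38 42
f 38 44 37
f 44 43 35
f 43 40 39
f 40 34 41
f 36 42 37
f 36 37 35
f 36 35 39
f 36 39 41
f 36 41 42
f 37 42 38
f 35 37 44
f 39 35 43
f 41 39 40
f 42 41 34
f 46 48 45
f 49 46 45
f 45 48 47
f 47 49 45
f 46 52 48
f 50 46 49
f 50 52 46
f 48 52 47
f 51 49 47
f 47 52 51
f 51 50 49
f 52 50 51



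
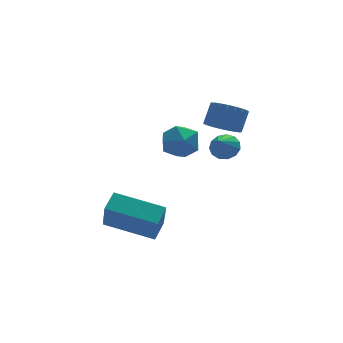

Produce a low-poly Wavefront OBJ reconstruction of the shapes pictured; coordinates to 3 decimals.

v -1.617 -1.693 -2.072
v -1.766 -2.381 -0.702
v -3.295 -0.4 -1.605
v -3.445 -1.087 -0.235
v -1.015 -1.053 -1.685
v -1.165 -1.74 -0.315
v -2.694 0.241 -1.218
v -2.843 -0.447 0.152
v -0.046 1.537 0.752
v 0.723 2.048 0.804
v 0.497 0.612 1.796
v 1.266 1.123 1.848
v 0.463 1.463 2.158
v 0.128 2.035 1.512
v 1.092 0.625 1.088
v 0.757 1.197 0.442
v 1.427 1.485 1.012
v 1.038 2.002 1.673
v 0.182 0.658 0.927
v -0.207 1.175 1.588
v 1.841 -0.333 1.659
v 2.309 -0.206 2.077
v 1.279 -0.967 2.481
v 2.066 0.057 2.114
v 1.751 0.197 2.006
v 1.465 0.168 1.788
v 1.299 -0.02 1.529
v 1.305 -0.307 1.312
v 1.481 -0.603 1.204
v 1.771 -0.813 1.242
v 2.084 -0.871 1.411
v 2.32 -0.758 1.66
v 2.404 -0.51 1.908
v 1.943 0.204 2.443
v 2.381 0.637 1.948
v 2.874 1.09 2.783
v 2.437 0.656 3.277
v 2.12 0.831 1.997
v 2.614 1.284 2.832
v 1.829 0.917 2.123
v 2.323 1.37 2.957
v 1.558 0.879 2.304
v 2.051 1.332 3.139
v 1.353 0.724 2.509
v 1.846 1.177 3.344
v 1.25 0.48 2.703
v 1.744 0.933 3.537
v 1.267 0.187 2.851
v 1.761 0.64 3.686
v 1.401 -0.102 2.929
v 1.895 0.35 3.764
v 1.629 -0.339 2.923
v 2.122 0.114 3.758
v 1.911 -0.482 2.834
v 2.404 -0.029 3.668
v 2.199 -0.506 2.677
v 2.692 -0.053 3.512
v 2.442 -0.408 2.48
v 2.936 0.045 3.314
v 2.599 -0.204 2.276
v 3.093 0.249 3.11
v 2.643 0.071 2.101
v 3.136 0.524 2.935
v 2.566 0.368 1.985
v 3.059 0.821 2.82
f 2 4 1
f 5 2 1
f 1 4 3
f 3 5 1
f 2 8 4
f 6 2 5
f 6 8 2
f 4 8 3
f 7 5 3
f 3 8 7
f 7 6 5
f 8 6 7
f 9 20 14
f 9 14 10
f 9 10 16
f 9 16 19
f 9 19 20
f 10 14 18
f 14 20 13
f 20 19 11
f 19 16 15
f 16 10 17
f 12 18 13
f 12 13 11
f 12 11 15
f 12 15 17
f 12 17 18
f 13 18 14
f 11 13 20
f 15 11 19
f 17 15 16
f 18 17 10
f 22 21 24
f 22 24 23
f 24 21 25
f 24 25 23
f 25 21 26
f 25 26 23
f 26 21 27
f 26 27 23
f 27 21 28
f 27 28 23
f 28 21 29
f 28 29 23
f 29 21 30
f 29 30 23
f 30 21 31
f 30 31 23
f 31 21 32
f 31 32 23
f 32 21 33
f 32 33 23
f 33 21 22
f 33 22 23
f 35 34 38
f 35 38 36
f 36 38 39
f 36 39 37
f 38 34 40
f 38 40 39
f 39 40 41
f 39 41 37
f 40 34 42
f 40 42 41
f 41 42 43
f 41 43 37
f 42 34 44
f 42 44 43
f 43 44 45
f 43 45 37
f 44 34 46
f 44 46 45
f 45 46 47
f 45 47 37
f 46 34 48
f 46 48 47
f 47 48 49
f 47 49 37
f 48 34 50
f 48 50 49
f 49 50 51
f 49 51 37
f 50 34 52
f 50 52 51
f 51 52 53
f 51 53 37
f 52 34 54
f 52 54 53
f 53 54 55
f 53 55 37
f 54 34 56
f 54 56 55
f 55 56 57
f 55 57 37
f 56 34 58
f 56 58 57
f 57 58 59
f 57 59 37
f 58 34 60
f 58 60 59
f 59 60 61
f 59 61 37
f 60 34 62
f 60 62 61
f 61 62 63
f 61 63 37
f 62 34 64
f 62 64 63
f 63 64 65
f 63 65 37
f 64 34 35
f 64 35 65
f 65 35 36
f 65 36 37



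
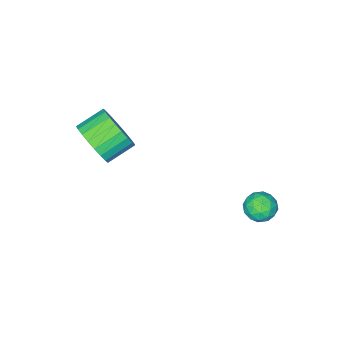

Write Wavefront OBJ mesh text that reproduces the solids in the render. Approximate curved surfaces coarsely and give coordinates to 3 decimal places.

v -1.085 4.452 -1.901
v -0.671 3.888 -2.216
v -2.009 3.652 -1.684
v -1.595 3.088 -1.999
v -1.381 3.392 -1.327
v -0.81 3.886 -1.461
v -1.87 3.654 -2.439
v -1.299 4.148 -2.573
v -1.156 3.395 -2.548
v -0.854 3.233 -1.861
v -1.826 4.307 -2.039
v -1.524 4.145 -1.352
v -0.797 4.241 -2.078
v -1.883 3.299 -1.822
v -1.758 3.478 -1.427
v -1.514 3.146 -1.613
v -0.879 4.239 -1.634
v -0.635 3.908 -1.819
v -1.053 3.616 -1.297
v -2.045 3.632 -2.081
v -1.801 3.301 -2.266
v -1.166 4.394 -2.287
v -0.922 4.062 -2.473
v -1.627 3.924 -2.603
v -0.838 3.619 -2.458
v -1.381 3.148 -2.33
v -1.543 3.481 -2.589
v -1.207 3.772 -2.668
v -0.661 3.524 -2.054
v -1.204 3.053 -1.927
v -1.079 3.232 -1.532
v -0.743 3.523 -1.611
v -0.946 3.234 -2.25
v -1.476 4.487 -1.973
v -2.019 4.016 -1.846
v -1.937 4.017 -2.289
v -1.601 4.308 -2.368
v -1.299 4.392 -1.57
v -1.842 3.921 -1.442
v -1.473 3.768 -1.232
v -1.137 4.059 -1.311
v -1.734 4.306 -1.65
v 3.298 -1.215 1.774
v 3.815 -0.826 2.639
v 2.638 -0.536 3.211
v 2.122 -0.925 2.346
v 3.783 -0.48 2.4
v 2.607 -0.191 2.972
v 3.678 -0.247 2.065
v 2.501 0.043 2.637
v 3.515 -0.16 1.686
v 2.338 0.129 2.258
v 3.319 -0.235 1.321
v 2.142 0.055 1.893
v 3.12 -0.458 1.024
v 1.943 -0.169 1.596
v 2.948 -0.797 0.842
v 1.771 -0.507 1.414
v 2.829 -1.199 0.801
v 1.653 -0.91 1.373
v 2.782 -1.604 0.909
v 1.605 -1.314 1.481
v 2.813 -1.949 1.148
v 1.637 -1.66 1.72
v 2.919 -2.183 1.483
v 1.742 -1.893 2.055
v 3.082 -2.269 1.862
v 1.905 -1.98 2.434
v 3.278 -2.195 2.227
v 2.101 -1.905 2.799
v 3.477 -1.971 2.524
v 2.3 -1.682 3.096
v 3.649 -1.633 2.706
v 2.472 -1.343 3.278
v 3.767 -1.23 2.747
v 2.591 -0.941 3.319
f 1 38 17
f 38 12 41
f 17 41 6
f 38 41 17
f 1 17 13
f 17 6 18
f 13 18 2
f 17 18 13
f 1 13 22
f 13 2 23
f 22 23 8
f 13 23 22
f 1 22 34
f 22 8 37
f 34 37 11
f 22 37 34
f 1 34 38
f 34 11 42
f 38 42 12
f 34 42 38
f 2 18 29
f 18 6 32
f 29 32 10
f 18 32 29
f 6 41 19
f 41 12 40
f 19 40 5
f 41 40 19
f 12 42 39
f 42 11 35
f 39 35 3
f 42 35 39
f 11 37 36
f 37 8 24
f 36 24 7
f 37 24 36
f 8 23 28
f 23 2 25
f 28 25 9
f 23 25 28
f 4 30 16
f 30 10 31
f 16 31 5
f 30 31 16
f 4 16 14
f 16 5 15
f 14 15 3
f 16 15 14
f 4 14 21
f 14 3 20
f 21 20 7
f 14 20 21
f 4 21 26
f 21 7 27
f 26 27 9
f 21 27 26
f 4 26 30
f 26 9 33
f 30 33 10
f 26 33 30
f 5 31 19
f 31 10 32
f 19 32 6
f 31 32 19
f 3 15 39
f 15 5 40
f 39 40 12
f 15 40 39
f 7 20 36
f 20 3 35
f 36 35 11
f 20 35 36
f 9 27 28
f 27 7 24
f 28 24 8
f 27 24 28
f 10 33 29
f 33 9 25
f 29 25 2
f 33 25 29
f 44 43 47
f 44 47 45
f 45 47 48
f 45 48 46
f 47 43 49
f 47 49 48
f 48 49 50
f 48 50 46
f 49 43 51
f 49 51 50
f 50 51 52
f 50 52 46
f 51 43 53
f 51 53 52
f 52 53 54
f 52 54 46
f 53 43 55
f 53 55 54
f 54 55 56
f 54 56 46
f 55 43 57
f 55 57 56
f 56 57 58
f 56 58 46
f 57 43 59
f 57 59 58
f 58 59 60
f 58 60 46
f 59 43 61
f 59 61 60
f 60 61 62
f 60 62 46
f 61 43 63
f 61 63 62
f 62 63 64
f 62 64 46
f 63 43 65
f 63 65 64
f 64 65 66
f 64 66 46
f 65 43 67
f 65 67 66
f 66 67 68
f 66 68 46
f 67 43 69
f 67 69 68
f 68 69 70
f 68 70 46
f 69 43 71
f 69 71 70
f 70 71 72
f 70 72 46
f 71 43 73
f 71 73 72
f 72 73 74
f 72 74 46
f 73 43 75
f 73 75 74
f 74 75 76
f 74 76 46
f 75 43 44
f 75 44 76
f 76 44 45
f 76 45 46



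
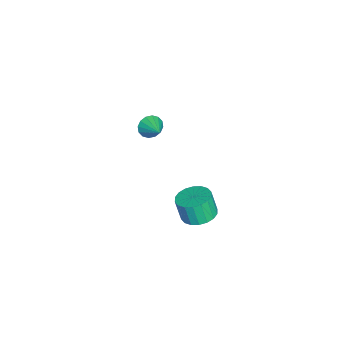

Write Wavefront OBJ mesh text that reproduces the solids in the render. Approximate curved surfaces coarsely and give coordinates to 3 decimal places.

v -2.17 -2.599 -3.268
v -1.769 -2.908 -3.643
v -1.31 -2.061 -2.792
v -1.847 -2.638 -3.807
v -2.011 -2.357 -3.828
v -2.218 -2.141 -3.698
v -2.412 -2.047 -3.453
v -2.541 -2.101 -3.158
v -2.571 -2.289 -2.893
v -2.493 -2.559 -2.728
v -2.329 -2.84 -2.708
v -2.122 -3.056 -2.838
v -1.928 -3.15 -3.083
v -1.799 -3.096 -3.377
v 4.01 0.334 -2.867
v 4.592 -0.224 -2.94
v 4.452 -0.513 -1.846
v 3.87 0.046 -1.773
v 4.775 0.069 -2.839
v 4.635 -0.219 -1.745
v 4.806 0.416 -2.744
v 4.666 0.127 -1.65
v 4.68 0.746 -2.673
v 4.54 0.457 -1.579
v 4.421 0.994 -2.64
v 4.281 0.706 -1.546
v 4.081 1.112 -2.653
v 3.941 0.824 -1.559
v 3.726 1.076 -2.708
v 3.586 0.788 -1.614
v 3.428 0.893 -2.794
v 3.288 0.604 -1.7
v 3.245 0.599 -2.895
v 3.105 0.311 -1.801
v 3.214 0.253 -2.99
v 3.074 -0.036 -1.896
v 3.34 -0.077 -3.061
v 3.2 -0.366 -1.967
v 3.599 -0.326 -3.094
v 3.459 -0.614 -2
v 3.939 -0.444 -3.081
v 3.799 -0.732 -1.987
v 4.294 -0.408 -3.026
v 4.154 -0.696 -1.932
f 2 1 4
f 2 4 3
f 4 1 5
f 4 5 3
f 5 1 6
f 5 6 3
f 6 1 7
f 6 7 3
f 7 1 8
f 7 8 3
f 8 1 9
f 8 9 3
f 9 1 10
f 9 10 3
f 10 1 11
f 10 11 3
f 11 1 12
f 11 12 3
f 12 1 13
f 12 13 3
f 13 1 14
f 13 14 3
f 14 1 2
f 14 2 3
f 16 15 19
f 16 19 17
f 17 19 20
f 17 20 18
f 19 15 21
f 19 21 20
f 20 21 22
f 20 22 18
f 21 15 23
f 21 23 22
f 22 23 24
f 22 24 18
f 23 15 25
f 23 25 24
f 24 25 26
f 24 26 18
f 25 15 27
f 25 27 26
f 26 27 28
f 26 28 18
f 27 15 29
f 27 29 28
f 28 29 30
f 28 30 18
f 29 15 31
f 29 31 30
f 30 31 32
f 30 32 18
f 31 15 33
f 31 33 32
f 32 33 34
f 32 34 18
f 33 15 35
f 33 35 34
f 34 35 36
f 34 36 18
f 35 15 37
f 35 37 36
f 36 37 38
f 36 38 18
f 37 15 39
f 37 39 38
f 38 39 40
f 38 40 18
f 39 15 41
f 39 41 40
f 40 41 42
f 40 42 18
f 41 15 43
f 41 43 42
f 42 43 44
f 42 44 18
f 43 15 16
f 43 16 44
f 44 16 17
f 44 17 18



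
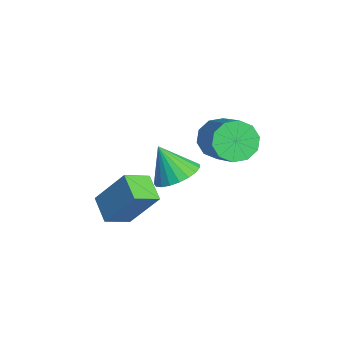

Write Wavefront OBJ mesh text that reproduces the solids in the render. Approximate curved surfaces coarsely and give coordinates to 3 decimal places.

v 2.929 1.687 -1.663
v 3.781 1.941 -1.183
v 2.331 1.073 -0.277
v 3.546 2.285 -1.132
v 3.204 2.526 -1.172
v 2.815 2.622 -1.298
v 2.446 2.556 -1.486
v 2.16 2.341 -1.705
v 2.007 2.012 -1.917
v 2.013 1.627 -2.085
v 2.178 1.252 -2.18
v 2.473 0.953 -2.186
v 2.846 0.781 -2.101
v 3.234 0.765 -1.94
v 3.569 0.909 -1.732
v 3.794 1.188 -1.512
v 3.868 1.553 -1.318
v 1.444 3.827 -1.033
v 1.936 4.166 -1.823
v 3.629 4.331 -0.696
v 3.136 3.993 0.093
v 1.695 4.646 -1.53
v 3.387 4.811 -0.404
v 1.357 4.814 -1.048
v 3.05 4.979 0.078
v 1.053 4.604 -0.56
v 2.746 4.77 0.566
v 0.898 4.099 -0.253
v 2.591 4.264 0.874
v 0.951 3.489 -0.244
v 2.644 3.654 0.883
v 1.193 3.009 -0.536
v 2.885 3.174 0.59
v 1.53 2.841 -1.018
v 3.223 3.006 0.108
v 1.834 3.05 -1.506
v 3.527 3.216 -0.38
v 1.989 3.556 -1.814
v 3.682 3.721 -0.687
v 2.792 -1.579 -2.545
v 3.374 -0.515 -0.868
v 2.431 -0.499 -3.106
v 3.014 0.566 -1.429
v 3.946 -1.446 -3.031
v 4.529 -0.381 -1.354
v 3.586 -0.365 -3.592
v 4.168 0.699 -1.915
f 2 1 4
f 2 4 3
f 4 1 5
f 4 5 3
f 5 1 6
f 5 6 3
f 6 1 7
f 6 7 3
f 7 1 8
f 7 8 3
f 8 1 9
f 8 9 3
f 9 1 10
f 9 10 3
f 10 1 11
f 10 11 3
f 11 1 12
f 11 12 3
f 12 1 13
f 12 13 3
f 13 1 14
f 13 14 3
f 14 1 15
f 14 15 3
f 15 1 16
f 15 16 3
f 16 1 17
f 16 17 3
f 17 1 2
f 17 2 3
f 19 18 22
f 19 22 20
f 20 22 23
f 20 23 21
f 22 18 24
f 22 24 23
f 23 24 25
f 23 25 21
f 24 18 26
f 24 26 25
f 25 26 27
f 25 27 21
f 26 18 28
f 26 28 27
f 27 28 29
f 27 29 21
f 28 18 30
f 28 30 29
f 29 30 31
f 29 31 21
f 30 18 32
f 30 32 31
f 31 32 33
f 31 33 21
f 32 18 34
f 32 34 33
f 33 34 35
f 33 35 21
f 34 18 36
f 34 36 35
f 35 36 37
f 35 37 21
f 36 18 38
f 36 38 37
f 37 38 39
f 37 39 21
f 38 18 19
f 38 19 39
f 39 19 20
f 39 20 21
f 41 43 40
f 44 41 40
f 40 43 42
f 42 44 40
f 41 47 43
f 45 41 44
f 45 47 41
f 43 47 42
f 46 44 42
f 42 47 46
f 46 45 44
f 47 45 46



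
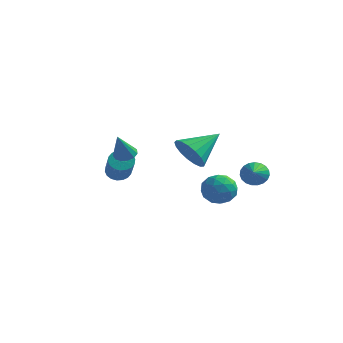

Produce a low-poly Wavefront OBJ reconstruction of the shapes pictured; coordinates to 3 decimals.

v -3.996 0.922 -2.386
v -3.616 1.452 -2.132
v -2.644 0.108 -0.78
v -3.024 -0.422 -1.034
v -3.868 1.454 -1.949
v -2.896 0.11 -0.597
v -4.146 1.35 -1.853
v -3.173 0.006 -0.501
v -4.394 1.162 -1.862
v -3.421 -0.182 -0.51
v -4.563 0.926 -1.975
v -3.59 -0.418 -0.623
v -4.62 0.689 -2.169
v -3.647 -0.655 -0.817
v -4.553 0.498 -2.406
v -3.581 -0.846 -1.055
v -4.376 0.392 -2.64
v -3.404 -0.952 -1.288
v -4.124 0.39 -2.823
v -3.152 -0.954 -1.471
v -3.847 0.494 -2.919
v -2.874 -0.85 -1.567
v -3.599 0.682 -2.91
v -2.626 -0.662 -1.558
v -3.43 0.918 -2.797
v -2.457 -0.426 -1.445
v -3.373 1.155 -2.603
v -2.4 -0.189 -1.251
v -3.439 1.346 -2.365
v -2.467 0.002 -1.014
v 3.16 2.327 -1.802
v 3.586 2.74 -1.328
v 3.66 1.093 -1.178
v 3.316 2.712 -1.166
v 3.019 2.618 -1.115
v 2.746 2.473 -1.182
v 2.545 2.303 -1.357
v 2.45 2.137 -1.609
v 2.478 2.004 -1.894
v 2.624 1.927 -2.164
v 2.863 1.919 -2.37
v 3.153 1.981 -2.479
v 3.445 2.103 -2.471
v 3.687 2.264 -2.347
v 3.838 2.435 -2.129
v 3.872 2.588 -1.855
v 3.783 2.696 -1.571
v -2.481 -0.98 -0.281
v -2.034 -0.582 -0.057
v -2.439 -1.84 1.161
v -2.352 -0.44 0.037
v -2.711 -0.47 0.03
v -2.997 -0.662 -0.076
v -3.12 -0.955 -0.247
v -3.04 -1.255 -0.429
v -2.782 -1.469 -0.564
v -2.429 -1.527 -0.609
v -2.093 -1.412 -0.55
v -1.88 -1.159 -0.406
v -1.858 -0.85 -0.222
v 0.029 3.961 -3.385
v 0.614 4.104 -4.235
v 0.746 2.456 -3.145
v 1.331 2.599 -3.995
v 1.499 3.175 -3.144
v 1.056 4.105 -3.292
v 0.304 2.455 -4.088
v -0.139 3.385 -4.236
v 0.784 3.173 -4.669
v 1.522 3.618 -4.085
v -0.162 2.942 -3.295
v 0.576 3.387 -2.711
v 0.259 4.165 -3.831
v 1.101 2.395 -3.549
v 1.2 2.734 -3.049
v 1.544 2.818 -3.548
v 0.518 4.165 -3.277
v 0.862 4.249 -3.776
v 1.382 3.703 -3.135
v 0.498 2.311 -3.604
v 0.842 2.395 -4.103
v -0.184 3.742 -3.832
v 0.16 3.826 -4.331
v -0.022 2.857 -4.245
v 0.702 3.702 -4.585
v 1.124 2.817 -4.444
v 0.52 2.732 -4.499
v 0.26 3.279 -4.586
v 1.136 3.963 -4.242
v 1.558 3.079 -4.101
v 1.656 3.417 -3.601
v 1.396 3.964 -3.688
v 1.236 3.416 -4.498
v -0.198 3.481 -3.279
v 0.224 2.597 -3.138
v -0.036 2.596 -3.692
v -0.296 3.143 -3.779
v 0.236 3.743 -2.936
v 0.658 2.858 -2.795
v 1.1 3.281 -2.794
v 0.84 3.828 -2.881
v 0.124 3.144 -2.882
v 1.996 -2.594 1.019
v 2.764 -2.553 0.29
v 2.844 -1.046 2.001
v 2.406 -2.242 0.108
v 1.955 -2.011 0.135
v 1.513 -1.914 0.364
v 1.182 -1.973 0.744
v 1.037 -2.175 1.187
v 1.111 -2.472 1.591
v 1.389 -2.797 1.864
v 1.805 -3.076 1.944
v 2.265 -3.244 1.812
v 2.663 -3.264 1.498
v 2.909 -3.13 1.075
v 2.945 -2.873 0.639
f 2 1 5
f 2 5 3
f 3 5 6
f 3 6 4
f 5 1 7
f 5 7 6
f 6 7 8
f 6 8 4
f 7 1 9
f 7 9 8
f 8 9 10
f 8 10 4
f 9 1 11
f 9 11 10
f 10 11 12
f 10 12 4
f 11 1 13
f 11 13 12
f 12 13 14
f 12 14 4
f 13 1 15
f 13 15 14
f 14 15 16
f 14 16 4
f 15 1 17
f 15 17 16
f 16 17 18
f 16 18 4
f 17 1 19
f 17 19 18
f 18 19 20
f 18 20 4
f 19 1 21
f 19 21 20
f 20 21 22
f 20 22 4
f 21 1 23
f 21 23 22
f 22 23 24
f 22 24 4
f 23 1 25
f 23 25 24
f 24 25 26
f 24 26 4
f 25 1 27
f 25 27 26
f 26 27 28
f 26 28 4
f 27 1 29
f 27 29 28
f 28 29 30
f 28 30 4
f 29 1 2
f 29 2 30
f 30 2 3
f 30 3 4
f 32 31 34
f 32 34 33
f 34 31 35
f 34 35 33
f 35 31 36
f 35 36 33
f 36 31 37
f 36 37 33
f 37 31 38
f 37 38 33
f 38 31 39
f 38 39 33
f 39 31 40
f 39 40 33
f 40 31 41
f 40 41 33
f 41 31 42
f 41 42 33
f 42 31 43
f 42 43 33
f 43 31 44
f 43 44 33
f 44 31 45
f 44 45 33
f 45 31 46
f 45 46 33
f 46 31 47
f 46 47 33
f 47 31 32
f 47 32 33
f 49 48 51
f 49 51 50
f 51 48 52
f 51 52 50
f 52 48 53
f 52 53 50
f 53 48 54
f 53 54 50
f 54 48 55
f 54 55 50
f 55 48 56
f 55 56 50
f 56 48 57
f 56 57 50
f 57 48 58
f 57 58 50
f 58 48 59
f 58 59 50
f 59 48 60
f 59 60 50
f 60 48 49
f 60 49 50
f 61 98 77
f 98 72 101
f 77 101 66
f 98 101 77
f 61 77 73
f 77 66 78
f 73 78 62
f 77 78 73
f 61 73 82
f 73 62 83
f 82 83 68
f 73 83 82
f 61 82 94
f 82 68 97
f 94 97 71
f 82 97 94
f 61 94 98
f 94 71 102
f 98 102 72
f 94 102 98
f 62 78 89
f 78 66 92
f 89 92 70
f 78 92 89
f 66 101 79
f 101 72 100
f 79 100 65
f 101 100 79
f 72 102 99
f 102 71 95
f 99 95 63
f 102 95 99
f 71 97 96
f 97 68 84
f 96 84 67
f 97 84 96
f 68 83 88
f 83 62 85
f 88 85 69
f 83 85 88
f 64 90 76
f 90 70 91
f 76 91 65
f 90 91 76
f 64 76 74
f 76 65 75
f 74 75 63
f 76 75 74
f 64 74 81
f 74 63 80
f 81 80 67
f 74 80 81
f 64 81 86
f 81 67 87
f 86 87 69
f 81 87 86
f 64 86 90
f 86 69 93
f 90 93 70
f 86 93 90
f 65 91 79
f 91 70 92
f 79 92 66
f 91 92 79
f 63 75 99
f 75 65 100
f 99 100 72
f 75 100 99
f 67 80 96
f 80 63 95
f 96 95 71
f 80 95 96
f 69 87 88
f 87 67 84
f 88 84 68
f 87 84 88
f 70 93 89
f 93 69 85
f 89 85 62
f 93 85 89
f 104 103 106
f 104 106 105
f 106 103 107
f 106 107 105
f 107 103 108
f 107 108 105
f 108 103 109
f 108 109 105
f 109 103 110
f 109 110 105
f 110 103 111
f 110 111 105
f 111 103 112
f 111 112 105
f 112 103 113
f 112 113 105
f 113 103 114
f 113 114 105
f 114 103 115
f 114 115 105
f 115 103 116
f 115 116 105
f 116 103 117
f 116 117 105
f 117 103 104
f 117 104 105



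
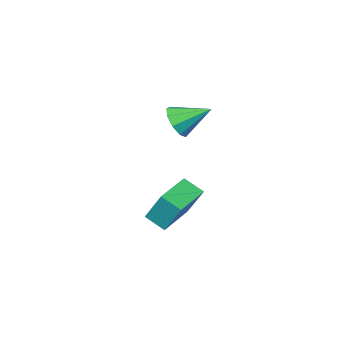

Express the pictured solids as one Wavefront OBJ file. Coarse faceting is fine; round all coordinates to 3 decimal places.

v -2.397 -0.14 -2.713
v -2.566 0.7 -1.315
v -1.119 0.486 -2.935
v -1.288 1.327 -1.537
v -1.992 -0.807 -2.263
v -2.161 0.034 -0.865
v -0.714 -0.18 -2.485
v -0.883 0.66 -1.087
v -1.754 0.244 2.159
v -1.485 0.001 2.781
v -2.706 0.936 2.841
v -1.266 0.424 2.657
v -1.276 0.763 2.3
v -1.509 0.859 1.877
v -1.857 0.668 1.586
v -2.157 0.278 1.563
v -2.268 -0.128 1.819
v -2.139 -0.36 2.234
v -1.83 -0.309 2.614
f 2 4 1
f 5 2 1
f 1 4 3
f 3 5 1
f 2 8 4
f 6 2 5
f 6 8 2
f 4 8 3
f 7 5 3
f 3 8 7
f 7 6 5
f 8 6 7
f 10 9 12
f 10 12 11
f 12 9 13
f 12 13 11
f 13 9 14
f 13 14 11
f 14 9 15
f 14 15 11
f 15 9 16
f 15 16 11
f 16 9 17
f 16 17 11
f 17 9 18
f 17 18 11
f 18 9 19
f 18 19 11
f 19 9 10
f 19 10 11



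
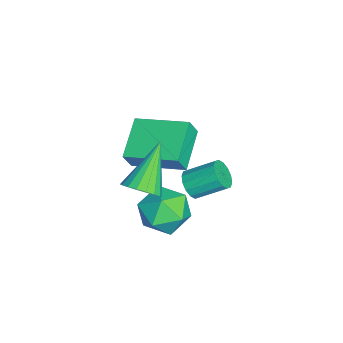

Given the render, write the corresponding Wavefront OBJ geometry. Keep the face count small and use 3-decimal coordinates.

v 4.001 -2.275 2.622
v 4.479 -2.093 3.07
v 2.679 -1.745 3.818
v 4.436 -1.839 2.91
v 4.307 -1.672 2.693
v 4.118 -1.624 2.463
v 3.905 -1.705 2.263
v 3.711 -1.899 2.135
v 3.575 -2.167 2.103
v 3.523 -2.457 2.174
v 3.566 -2.711 2.334
v 3.695 -2.878 2.55
v 3.885 -2.926 2.781
v 4.097 -2.845 2.981
v 4.291 -2.651 3.109
v 4.427 -2.382 3.141
v 2.549 -1.27 0.757
v 3.128 -0.947 1.447
v 3.652 -2.253 0.293
v 4.231 -1.93 0.983
v 3.455 -2.442 1.21
v 2.773 -1.834 1.497
v 4.007 -1.366 0.243
v 3.325 -0.758 0.53
v 4.029 -1.006 1.13
v 3.687 -1.671 1.727
v 3.093 -1.529 0.013
v 2.751 -2.194 0.61
v 1.007 -0.87 -0.388
v 1.276 -0.603 -0.814
v 1.282 0.437 -0.157
v 1.013 0.17 0.268
v 0.989 -0.566 -0.87
v 0.995 0.474 -0.213
v 0.706 -0.61 -0.797
v 0.712 0.43 -0.14
v 0.504 -0.724 -0.615
v 0.511 0.316 0.042
v 0.437 -0.877 -0.371
v 0.443 0.163 0.285
v 0.523 -1.029 -0.133
v 0.529 0.011 0.524
v 0.738 -1.137 0.037
v 0.744 -0.097 0.694
v 1.025 -1.174 0.093
v 1.031 -0.134 0.75
v 1.308 -1.13 0.02
v 1.314 -0.09 0.677
v 1.509 -1.016 -0.162
v 1.516 0.024 0.495
v 1.577 -0.863 -0.405
v 1.583 0.177 0.251
v 1.491 -0.711 -0.644
v 1.497 0.329 0.013
v -0.872 -2.547 0.693
v -0.644 -2.807 1.437
v -0.326 -0.714 1.166
v -0.097 -0.974 1.91
v 0.617 -2.846 0.13
v 0.846 -3.106 0.874
v 1.164 -1.013 0.603
v 1.392 -1.273 1.347
f 2 1 4
f 2 4 3
f 4 1 5
f 4 5 3
f 5 1 6
f 5 6 3
f 6 1 7
f 6 7 3
f 7 1 8
f 7 8 3
f 8 1 9
f 8 9 3
f 9 1 10
f 9 10 3
f 10 1 11
f 10 11 3
f 11 1 12
f 11 12 3
f 12 1 13
f 12 13 3
f 13 1 14
f 13 14 3
f 14 1 15
f 14 15 3
f 15 1 16
f 15 16 3
f 16 1 2
f 16 2 3
f 17 28 22
f 17 22 18
f 17 18 24
f 17 24 27
f 17 27 28
f 18 22 26
f 22 28 21
f 28 27 19
f 27 24 23
f 24 18 25
f 20 26 21
f 20 21 19
f 20 19 23
f 20 23 25
f 20 25 26
f 21 26 22
f 19 21 28
f 23 19 27
f 25 23 24
f 26 25 18
f 30 29 33
f 30 33 31
f 31 33 34
f 31 34 32
f 33 29 35
f 33 35 34
f 34 35 36
f 34 36 32
f 35 29 37
f 35 37 36
f 36 37 38
f 36 38 32
f 37 29 39
f 37 39 38
f 38 39 40
f 38 40 32
f 39 29 41
f 39 41 40
f 40 41 42
f 40 42 32
f 41 29 43
f 41 43 42
f 42 43 44
f 42 44 32
f 43 29 45
f 43 45 44
f 44 45 46
f 44 46 32
f 45 29 47
f 45 47 46
f 46 47 48
f 46 48 32
f 47 29 49
f 47 49 48
f 48 49 50
f 48 50 32
f 49 29 51
f 49 51 50
f 50 51 52
f 50 52 32
f 51 29 53
f 51 53 52
f 52 53 54
f 52 54 32
f 53 29 30
f 53 30 54
f 54 30 31
f 54 31 32
f 56 58 55
f 59 56 55
f 55 58 57
f 57 59 55
f 56 62 58
f 60 56 59
f 60 62 56
f 58 62 57
f 61 59 57
f 57 62 61
f 61 60 59
f 62 60 61



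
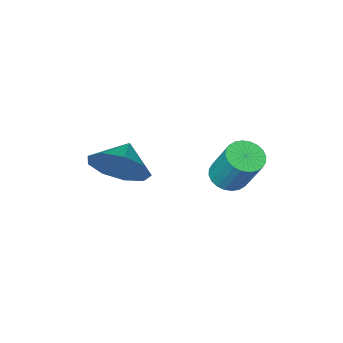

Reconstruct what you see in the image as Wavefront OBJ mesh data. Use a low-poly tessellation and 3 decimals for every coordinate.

v 1.352 1.171 -3.091
v 1.991 1.215 -3.098
v 1.946 2.073 -1.736
v 1.308 2.029 -1.729
v 1.926 1.418 -3.228
v 1.882 2.276 -1.867
v 1.775 1.584 -3.337
v 1.73 2.442 -1.976
v 1.559 1.686 -3.409
v 1.514 2.545 -2.048
v 1.311 1.711 -3.432
v 1.267 2.569 -2.071
v 1.07 1.653 -3.404
v 1.026 2.511 -2.042
v 0.872 1.521 -3.327
v 0.827 2.38 -1.966
v 0.747 1.337 -3.215
v 0.702 2.195 -1.853
v 0.714 1.127 -3.084
v 0.669 1.985 -1.722
v 0.778 0.924 -2.953
v 0.734 1.782 -1.592
v 0.93 0.758 -2.844
v 0.885 1.616 -1.483
v 1.146 0.655 -2.772
v 1.101 1.514 -1.411
v 1.393 0.631 -2.749
v 1.349 1.489 -1.388
v 1.634 0.689 -2.778
v 1.59 1.547 -1.416
v 1.833 0.82 -2.854
v 1.788 1.679 -1.493
v 1.958 1.005 -2.967
v 1.913 1.863 -1.605
v 3.572 -1.655 -3.646
v 4.159 -1.621 -2.752
v 2.828 -2.265 -3.134
v 3.69 -1.059 -2.765
v 3.165 -0.776 -3.19
v 2.831 -0.905 -3.829
v 2.844 -1.384 -4.382
v 3.197 -1.99 -4.59
v 3.726 -2.439 -4.357
v 4.183 -2.522 -3.791
v 4.354 -2.198 -3.157
f 2 1 5
f 2 5 3
f 3 5 6
f 3 6 4
f 5 1 7
f 5 7 6
f 6 7 8
f 6 8 4
f 7 1 9
f 7 9 8
f 8 9 10
f 8 10 4
f 9 1 11
f 9 11 10
f 10 11 12
f 10 12 4
f 11 1 13
f 11 13 12
f 12 13 14
f 12 14 4
f 13 1 15
f 13 15 14
f 14 15 16
f 14 16 4
f 15 1 17
f 15 17 16
f 16 17 18
f 16 18 4
f 17 1 19
f 17 19 18
f 18 19 20
f 18 20 4
f 19 1 21
f 19 21 20
f 20 21 22
f 20 22 4
f 21 1 23
f 21 23 22
f 22 23 24
f 22 24 4
f 23 1 25
f 23 25 24
f 24 25 26
f 24 26 4
f 25 1 27
f 25 27 26
f 26 27 28
f 26 28 4
f 27 1 29
f 27 29 28
f 28 29 30
f 28 30 4
f 29 1 31
f 29 31 30
f 30 31 32
f 30 32 4
f 31 1 33
f 31 33 32
f 32 33 34
f 32 34 4
f 33 1 2
f 33 2 34
f 34 2 3
f 34 3 4
f 36 35 38
f 36 38 37
f 38 35 39
f 38 39 37
f 39 35 40
f 39 40 37
f 40 35 41
f 40 41 37
f 41 35 42
f 41 42 37
f 42 35 43
f 42 43 37
f 43 35 44
f 43 44 37
f 44 35 45
f 44 45 37
f 45 35 36
f 45 36 37



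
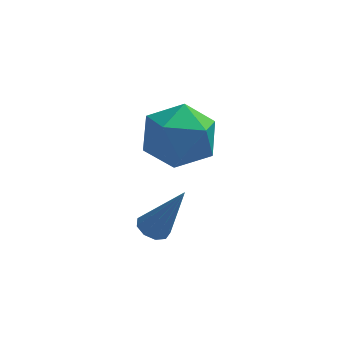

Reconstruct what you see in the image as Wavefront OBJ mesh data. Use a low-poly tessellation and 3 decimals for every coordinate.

v 0.047 -0.283 -3.738
v 0.427 -0.621 -3.971
v 0.973 -0.477 -1.942
v 0.545 -0.257 -3.992
v 0.43 0.095 -3.895
v 0.135 0.27 -3.724
v -0.201 0.187 -3.559
v -0.421 -0.116 -3.479
v -0.422 -0.497 -3.519
v -0.204 -0.778 -3.662
v 0.131 -0.827 -3.84
v -0.001 1.099 -0.896
v 1.233 1.19 -1.083
v 0.327 -0.15 0.663
v 1.561 -0.059 0.476
v 0.918 0.927 0.9
v 0.716 1.699 -0.064
v 0.844 -0.659 -0.356
v 0.642 0.113 -1.32
v 1.755 0.103 -0.749
v 1.801 1.083 0.027
v -0.241 -0.043 -0.447
v -0.195 0.937 0.329
f 2 1 4
f 2 4 3
f 4 1 5
f 4 5 3
f 5 1 6
f 5 6 3
f 6 1 7
f 6 7 3
f 7 1 8
f 7 8 3
f 8 1 9
f 8 9 3
f 9 1 10
f 9 10 3
f 10 1 11
f 10 11 3
f 11 1 2
f 11 2 3
f 12 23 17
f 12 17 13
f 12 13 19
f 12 19 22
f 12 22 23
f 13 17 21
f 17 23 16
f 23 22 14
f 22 19 18
f 19 13 20
f 15 21 16
f 15 16 14
f 15 14 18
f 15 18 20
f 15 20 21
f 16 21 17
f 14 16 23
f 18 14 22
f 20 18 19
f 21 20 13



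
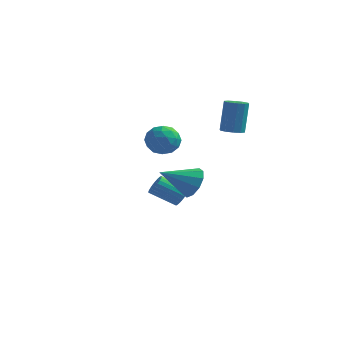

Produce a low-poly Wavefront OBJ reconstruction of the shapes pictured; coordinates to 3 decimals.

v 1.96 0.603 1.684
v 2.451 0.693 1.656
v 2.471 1.027 3.088
v 1.98 0.937 3.116
v 2.302 0.957 1.597
v 2.322 1.291 3.028
v 2.022 1.086 1.571
v 2.043 1.42 3.002
v 1.719 1.03 1.588
v 1.739 1.364 3.019
v 1.507 0.811 1.642
v 1.528 1.146 3.073
v 1.469 0.513 1.712
v 1.489 0.847 3.144
v 1.618 0.249 1.772
v 1.638 0.583 3.203
v 1.897 0.12 1.798
v 1.918 0.454 3.229
v 2.201 0.176 1.781
v 2.221 0.51 3.212
v 2.412 0.394 1.727
v 2.433 0.729 3.158
v 2.116 -3.243 0.29
v 2.491 -3.16 0.923
v 1.164 -4.117 0.97
v 2.174 -2.831 0.902
v 1.835 -2.659 0.647
v 1.604 -2.711 0.256
v 1.568 -2.966 -0.122
v 1.741 -3.327 -0.342
v 2.058 -3.656 -0.321
v 2.397 -3.828 -0.067
v 2.629 -3.776 0.324
v 2.665 -3.521 0.702
v -1.288 0.386 1.004
v -0.839 0.314 0.386
v -0.581 -0.434 1.614
v -0.132 -0.506 0.996
v -0.133 0.15 1.395
v -0.57 0.656 1.019
v -0.85 -0.776 0.981
v -1.287 -0.27 0.605
v -0.568 -0.404 0.372
v -0.125 0.168 0.628
v -1.295 -0.288 1.372
v -0.852 0.284 1.628
v -1.126 0.422 0.642
v -0.294 -0.542 1.358
v -0.295 -0.156 1.593
v -0.031 -0.199 1.23
v -0.968 0.623 1.014
v -0.703 0.581 0.65
v -0.289 0.484 1.243
v -0.717 -0.701 1.35
v -0.452 -0.743 0.986
v -1.389 0.079 0.77
v -1.125 0.036 0.407
v -1.131 -0.604 0.757
v -0.702 -0.042 0.27
v -0.287 -0.524 0.628
v -0.709 -0.683 0.62
v -0.965 -0.386 0.399
v -0.442 0.294 0.421
v -0.026 -0.188 0.779
v -0.027 0.197 1.014
v -0.284 0.495 0.792
v -0.282 -0.128 0.412
v -1.394 0.068 1.221
v -0.978 -0.414 1.579
v -1.136 -0.615 1.208
v -1.393 -0.317 0.986
v -1.133 0.404 1.372
v -0.718 -0.078 1.73
v -0.455 0.266 1.601
v -0.711 0.563 1.38
v -1.138 0.008 1.588
v -0.783 1.834 -2.815
v -0.485 1.482 -2.597
v -1.5 1.053 -1.907
v -1.797 1.406 -2.125
v -0.464 1.634 -2.471
v -1.479 1.206 -1.781
v -0.491 1.817 -2.397
v -1.506 1.388 -1.707
v -0.563 2.003 -2.387
v -1.577 1.574 -1.697
v -0.668 2.163 -2.442
v -1.682 1.734 -1.752
v -0.79 2.272 -2.554
v -1.805 1.844 -1.864
v -0.911 2.316 -2.706
v -1.926 1.887 -2.015
v -1.013 2.285 -2.874
v -2.028 1.857 -2.184
v -1.08 2.187 -3.033
v -2.095 1.758 -2.343
v -1.101 2.034 -3.159
v -2.116 1.606 -2.469
v -1.074 1.852 -3.233
v -2.089 1.423 -2.543
v -1.003 1.666 -3.243
v -2.017 1.237 -2.553
v -0.898 1.506 -3.188
v -1.912 1.077 -2.498
v -0.775 1.396 -3.076
v -1.79 0.968 -2.386
v -0.654 1.353 -2.925
v -1.669 0.924 -2.234
v -0.552 1.383 -2.756
v -1.567 0.955 -2.066
f 2 1 5
f 2 5 3
f 3 5 6
f 3 6 4
f 5 1 7
f 5 7 6
f 6 7 8
f 6 8 4
f 7 1 9
f 7 9 8
f 8 9 10
f 8 10 4
f 9 1 11
f 9 11 10
f 10 11 12
f 10 12 4
f 11 1 13
f 11 13 12
f 12 13 14
f 12 14 4
f 13 1 15
f 13 15 14
f 14 15 16
f 14 16 4
f 15 1 17
f 15 17 16
f 16 17 18
f 16 18 4
f 17 1 19
f 17 19 18
f 18 19 20
f 18 20 4
f 19 1 21
f 19 21 20
f 20 21 22
f 20 22 4
f 21 1 2
f 21 2 22
f 22 2 3
f 22 3 4
f 24 23 26
f 24 26 25
f 26 23 27
f 26 27 25
f 27 23 28
f 27 28 25
f 28 23 29
f 28 29 25
f 29 23 30
f 29 30 25
f 30 23 31
f 30 31 25
f 31 23 32
f 31 32 25
f 32 23 33
f 32 33 25
f 33 23 34
f 33 34 25
f 34 23 24
f 34 24 25
f 35 72 51
f 72 46 75
f 51 75 40
f 72 75 51
f 35 51 47
f 51 40 52
f 47 52 36
f 51 52 47
f 35 47 56
f 47 36 57
f 56 57 42
f 47 57 56
f 35 56 68
f 56 42 71
f 68 71 45
f 56 71 68
f 35 68 72
f 68 45 76
f 72 76 46
f 68 76 72
f 36 52 63
f 52 40 66
f 63 66 44
f 52 66 63
f 40 75 53
f 75 46 74
f 53 74 39
f 75 74 53
f 46 76 73
f 76 45 69
f 73 69 37
f 76 69 73
f 45 71 70
f 71 42 58
f 70 58 41
f 71 58 70
f 42 57 62
f 57 36 59
f 62 59 43
f 57 59 62
f 38 64 50
f 64 44 65
f 50 65 39
f 64 65 50
f 38 50 48
f 50 39 49
f 48 49 37
f 50 49 48
f 38 48 55
f 48 37 54
f 55 54 41
f 48 54 55
f 38 55 60
f 55 41 61
f 60 61 43
f 55 61 60
f 38 60 64
f 60 43 67
f 64 67 44
f 60 67 64
f 39 65 53
f 65 44 66
f 53 66 40
f 65 66 53
f 37 49 73
f 49 39 74
f 73 74 46
f 49 74 73
f 41 54 70
f 54 37 69
f 70 69 45
f 54 69 70
f 43 61 62
f 61 41 58
f 62 58 42
f 61 58 62
f 44 67 63
f 67 43 59
f 63 59 36
f 67 59 63
f 78 77 81
f 78 81 79
f 79 81 82
f 79 82 80
f 81 77 83
f 81 83 82
f 82 83 84
f 82 84 80
f 83 77 85
f 83 85 84
f 84 85 86
f 84 86 80
f 85 77 87
f 85 87 86
f 86 87 88
f 86 88 80
f 87 77 89
f 87 89 88
f 88 89 90
f 88 90 80
f 89 77 91
f 89 91 90
f 90 91 92
f 90 92 80
f 91 77 93
f 91 93 92
f 92 93 94
f 92 94 80
f 93 77 95
f 93 95 94
f 94 95 96
f 94 96 80
f 95 77 97
f 95 97 96
f 96 97 98
f 96 98 80
f 97 77 99
f 97 99 98
f 98 99 100
f 98 100 80
f 99 77 101
f 99 101 100
f 100 101 102
f 100 102 80
f 101 77 103
f 101 103 102
f 102 103 104
f 102 104 80
f 103 77 105
f 103 105 104
f 104 105 106
f 104 106 80
f 105 77 107
f 105 107 106
f 106 107 108
f 106 108 80
f 107 77 109
f 107 109 108
f 108 109 110
f 108 110 80
f 109 77 78
f 109 78 110
f 110 78 79
f 110 79 80



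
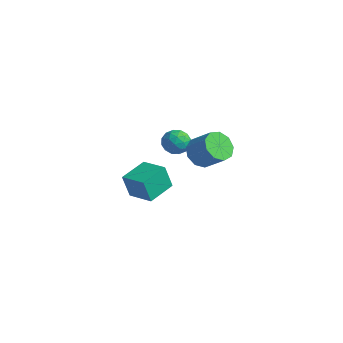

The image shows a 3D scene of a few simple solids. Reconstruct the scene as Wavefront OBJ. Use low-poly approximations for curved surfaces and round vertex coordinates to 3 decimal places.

v 3.424 -1.133 2.345
v 4.03 -1.434 1.722
v 5.142 -1.247 2.711
v 4.536 -0.947 3.335
v 3.966 -0.81 1.676
v 5.077 -0.623 2.665
v 3.648 -0.337 1.943
v 4.76 -0.15 2.933
v 3.226 -0.237 2.399
v 4.338 -0.05 3.388
v 2.896 -0.556 2.829
v 4.008 -0.369 3.819
v 2.814 -1.145 3.033
v 3.925 -0.959 4.023
v 3.017 -1.729 2.916
v 4.128 -1.543 3.905
v 3.41 -2.034 2.531
v 4.522 -1.848 3.52
v 3.81 -1.918 2.059
v 4.922 -1.731 3.049
v -2.541 -0.232 -4.566
v -2.847 -0.485 -3.109
v -2.637 1.493 -4.286
v -2.944 1.24 -2.83
v -0.976 -0.2 -4.23
v -1.283 -0.453 -2.774
v -1.073 1.525 -3.951
v -1.379 1.272 -2.494
v 1.96 -1.536 3.551
v 2.32 -0.955 3.137
v 2.26 -2.385 2.623
v 2.62 -1.804 2.209
v 2.94 -2.064 2.894
v 2.754 -1.539 3.467
v 1.826 -1.801 2.293
v 1.64 -1.276 2.866
v 2.237 -1.119 2.359
v 2.926 -1.282 2.731
v 1.654 -2.058 3.029
v 2.343 -2.221 3.401
v 2.113 -1.171 3.425
v 2.467 -2.169 2.335
v 2.654 -2.322 2.737
v 2.866 -1.98 2.494
v 2.369 -1.514 3.62
v 2.581 -1.173 3.376
v 2.945 -1.825 3.233
v 1.999 -2.167 2.384
v 2.211 -1.826 2.14
v 1.714 -1.36 3.266
v 1.926 -1.018 3.023
v 1.635 -1.515 2.527
v 2.277 -0.926 2.725
v 2.453 -1.425 2.179
v 1.986 -1.423 2.229
v 1.877 -1.115 2.566
v 2.682 -1.022 2.943
v 2.858 -1.521 2.398
v 3.046 -1.673 2.8
v 2.937 -1.365 3.137
v 2.633 -1.118 2.486
v 1.722 -1.819 3.362
v 1.898 -2.318 2.817
v 1.643 -1.975 2.623
v 1.534 -1.667 2.96
v 2.127 -1.915 3.581
v 2.303 -2.414 3.035
v 2.703 -2.225 3.194
v 2.594 -1.917 3.531
v 1.947 -2.222 3.274
f 2 1 5
f 2 5 3
f 3 5 6
f 3 6 4
f 5 1 7
f 5 7 6
f 6 7 8
f 6 8 4
f 7 1 9
f 7 9 8
f 8 9 10
f 8 10 4
f 9 1 11
f 9 11 10
f 10 11 12
f 10 12 4
f 11 1 13
f 11 13 12
f 12 13 14
f 12 14 4
f 13 1 15
f 13 15 14
f 14 15 16
f 14 16 4
f 15 1 17
f 15 17 16
f 16 17 18
f 16 18 4
f 17 1 19
f 17 19 18
f 18 19 20
f 18 20 4
f 19 1 2
f 19 2 20
f 20 2 3
f 20 3 4
f 22 24 21
f 25 22 21
f 21 24 23
f 23 25 21
f 22 28 24
f 26 22 25
f 26 28 22
f 24 28 23
f 27 25 23
f 23 28 27
f 27 26 25
f 28 26 27
f 29 66 45
f 66 40 69
f 45 69 34
f 66 69 45
f 29 45 41
f 45 34 46
f 41 46 30
f 45 46 41
f 29 41 50
f 41 30 51
f 50 51 36
f 41 51 50
f 29 50 62
f 50 36 65
f 62 65 39
f 50 65 62
f 29 62 66
f 62 39 70
f 66 70 40
f 62 70 66
f 30 46 57
f 46 34 60
f 57 60 38
f 46 60 57
f 34 69 47
f 69 40 68
f 47 68 33
f 69 68 47
f 40 70 67
f 70 39 63
f 67 63 31
f 70 63 67
f 39 65 64
f 65 36 52
f 64 52 35
f 65 52 64
f 36 51 56
f 51 30 53
f 56 53 37
f 51 53 56
f 32 58 44
f 58 38 59
f 44 59 33
f 58 59 44
f 32 44 42
f 44 33 43
f 42 43 31
f 44 43 42
f 32 42 49
f 42 31 48
f 49 48 35
f 42 48 49
f 32 49 54
f 49 35 55
f 54 55 37
f 49 55 54
f 32 54 58
f 54 37 61
f 58 61 38
f 54 61 58
f 33 59 47
f 59 38 60
f 47 60 34
f 59 60 47
f 31 43 67
f 43 33 68
f 67 68 40
f 43 68 67
f 35 48 64
f 48 31 63
f 64 63 39
f 48 63 64
f 37 55 56
f 55 35 52
f 56 52 36
f 55 52 56
f 38 61 57
f 61 37 53
f 57 53 30
f 61 53 57

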